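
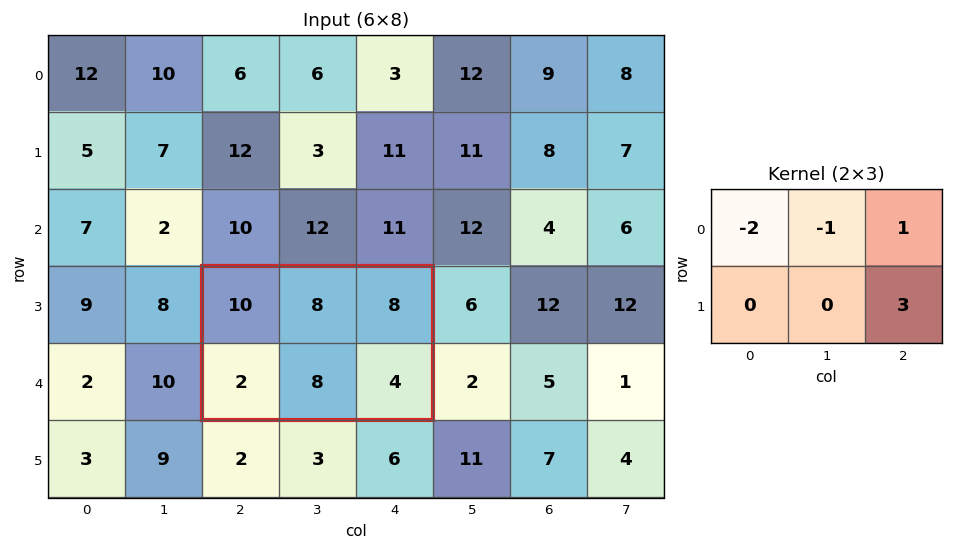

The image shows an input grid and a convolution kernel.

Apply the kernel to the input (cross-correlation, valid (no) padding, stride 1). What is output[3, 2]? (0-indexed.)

-8

The receptive field on the input at this output position is [10 8 8 / 2 8 4]. Elementwise product with the kernel and sum: 10·-2 + 8·-1 + 8·1 + 4·3.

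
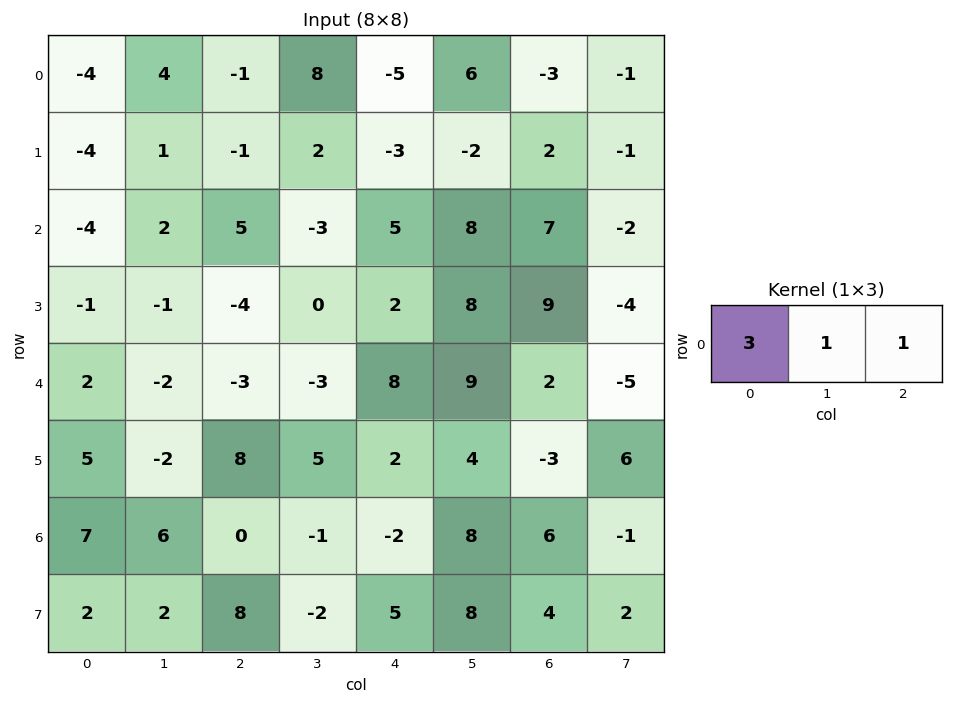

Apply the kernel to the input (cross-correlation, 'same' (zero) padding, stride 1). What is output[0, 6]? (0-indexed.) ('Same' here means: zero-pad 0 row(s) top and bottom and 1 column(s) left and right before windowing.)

14

The receptive field on the zero-padded input at this output position is [6 -3 -1]. Elementwise product with the kernel and sum: 6·3 + -3·1 + -1·1.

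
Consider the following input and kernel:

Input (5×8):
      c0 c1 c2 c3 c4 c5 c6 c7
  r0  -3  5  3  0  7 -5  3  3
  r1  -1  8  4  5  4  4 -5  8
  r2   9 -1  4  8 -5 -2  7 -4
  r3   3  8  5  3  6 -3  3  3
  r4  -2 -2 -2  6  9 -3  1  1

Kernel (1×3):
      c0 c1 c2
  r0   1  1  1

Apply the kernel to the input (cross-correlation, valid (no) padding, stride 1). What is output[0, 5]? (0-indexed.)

The receptive field on the input at this output position is [-5 3 3]. Elementwise product with the kernel and sum: -5·1 + 3·1 + 3·1.

1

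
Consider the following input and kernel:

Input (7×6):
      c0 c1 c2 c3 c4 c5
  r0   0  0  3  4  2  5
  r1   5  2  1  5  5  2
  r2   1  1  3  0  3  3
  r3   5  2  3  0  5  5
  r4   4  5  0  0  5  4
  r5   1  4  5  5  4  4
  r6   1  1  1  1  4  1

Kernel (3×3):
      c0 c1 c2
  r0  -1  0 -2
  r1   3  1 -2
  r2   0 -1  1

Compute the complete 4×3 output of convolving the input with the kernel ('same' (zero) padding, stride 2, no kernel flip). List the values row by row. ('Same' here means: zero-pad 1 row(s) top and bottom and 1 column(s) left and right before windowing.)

-3 -1 1
-8 -9 -12
-7 13 -13
-9 -12 -8

Output[0,0]: The receptive field on the zero-padded input at this output position is [0 0 0 / 0 0 0 / 0 5 2]. Elementwise product with the kernel and sum: 0·-1 + 0·-2 + 0·3 + 0·1 + 0·-2 + 5·-1 + 2·1.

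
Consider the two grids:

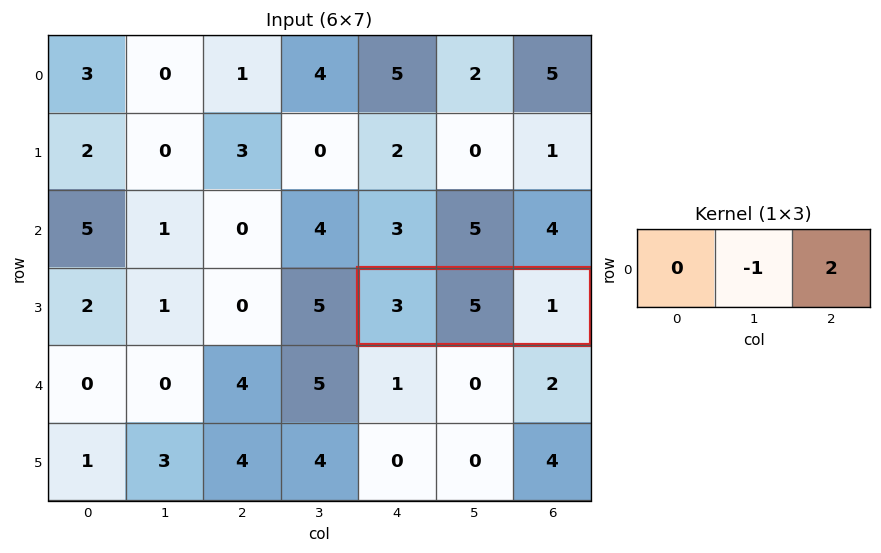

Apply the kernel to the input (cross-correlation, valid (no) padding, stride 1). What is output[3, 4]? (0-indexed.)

-3

The receptive field on the input at this output position is [3 5 1]. Elementwise product with the kernel and sum: 5·-1 + 1·2.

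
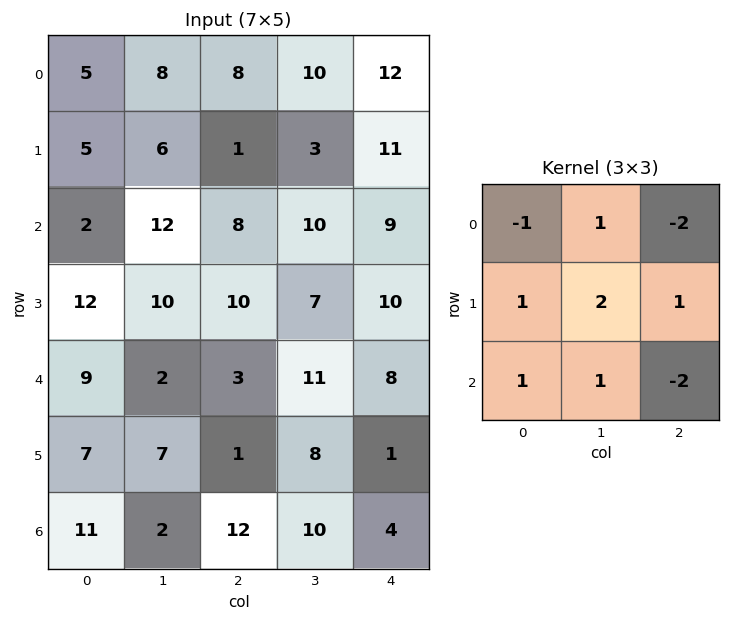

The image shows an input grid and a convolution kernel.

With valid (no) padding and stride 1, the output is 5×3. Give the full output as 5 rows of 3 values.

Output[0,0]: The receptive field on the input at this output position is [5 8 8 / 5 6 1 / 2 12 8]. Elementwise product with the kernel and sum: 5·-1 + 8·1 + 8·-2 + 5·1 + 6·2 + 1·1 + 2·1 + 12·1 + 8·-2.
Output[0,1]: The receptive field on the input at this output position is [8 8 10 / 6 1 3 / 12 8 10]. Elementwise product with the kernel and sum: 8·-1 + 8·1 + 10·-2 + 6·1 + 1·2 + 3·1 + 12·1 + 8·1 + 10·-2.

3 -9 -4
35 33 14
41 -4 16
6 -3 17
-2 -10 24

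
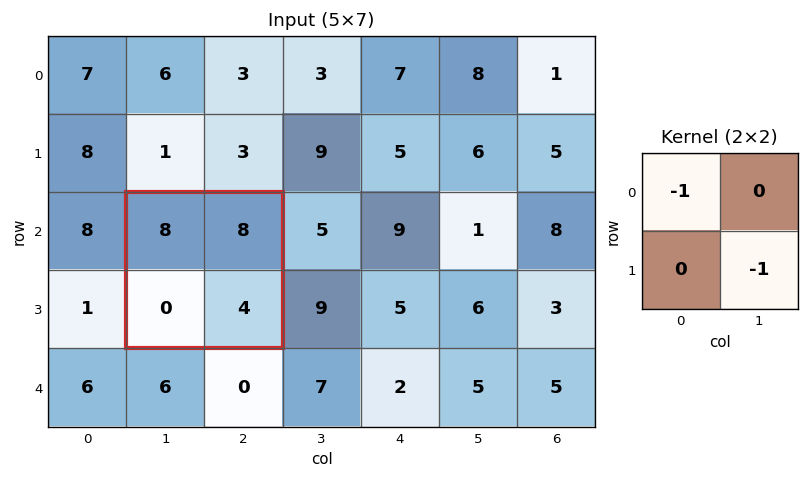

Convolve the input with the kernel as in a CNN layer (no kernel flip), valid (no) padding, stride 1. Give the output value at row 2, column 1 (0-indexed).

The receptive field on the input at this output position is [8 8 / 0 4]. Elementwise product with the kernel and sum: 8·-1 + 4·-1.

-12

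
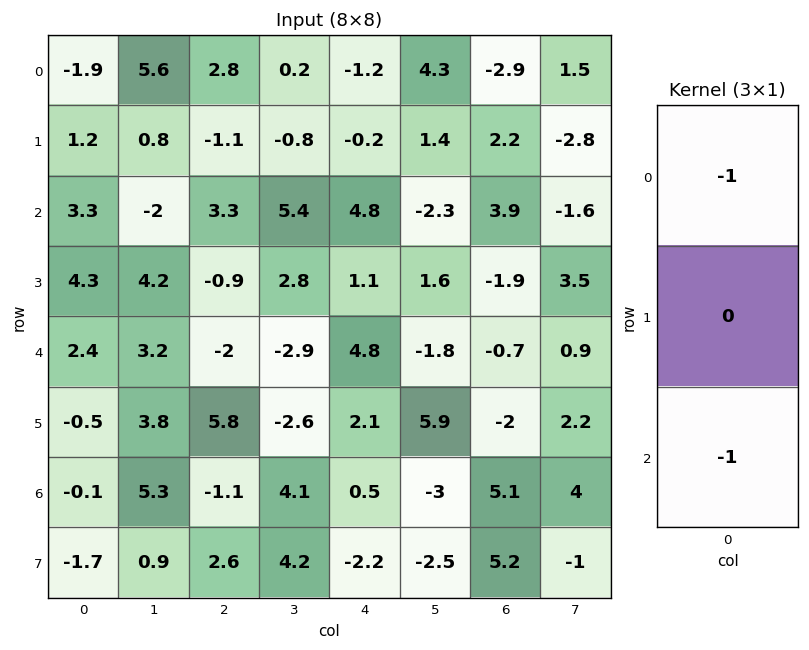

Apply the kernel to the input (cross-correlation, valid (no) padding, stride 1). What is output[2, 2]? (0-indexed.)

-1.3

The receptive field on the input at this output position is [3.3 / -0.9 / -2]. Elementwise product with the kernel and sum: 3.3·-1 + -2·-1.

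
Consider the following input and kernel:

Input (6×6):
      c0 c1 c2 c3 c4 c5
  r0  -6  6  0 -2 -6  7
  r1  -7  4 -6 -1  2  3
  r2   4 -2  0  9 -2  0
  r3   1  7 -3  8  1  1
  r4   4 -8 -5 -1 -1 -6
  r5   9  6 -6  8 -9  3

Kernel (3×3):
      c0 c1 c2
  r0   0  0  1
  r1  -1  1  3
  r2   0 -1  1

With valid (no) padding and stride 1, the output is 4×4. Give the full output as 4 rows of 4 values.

-5 -6 -6 21
-22 39 -2 -8
0 27 12 -9
-42 22 -15 -5

Output[0,0]: The receptive field on the input at this output position is [-6 6 0 / -7 4 -6 / 4 -2 0]. Elementwise product with the kernel and sum: 0·1 + -7·-1 + 4·1 + -6·3 + -2·-1 + 0·1.
Output[0,1]: The receptive field on the input at this output position is [6 0 -2 / 4 -6 -1 / -2 0 9]. Elementwise product with the kernel and sum: -2·1 + 4·-1 + -6·1 + -1·3 + 0·-1 + 9·1.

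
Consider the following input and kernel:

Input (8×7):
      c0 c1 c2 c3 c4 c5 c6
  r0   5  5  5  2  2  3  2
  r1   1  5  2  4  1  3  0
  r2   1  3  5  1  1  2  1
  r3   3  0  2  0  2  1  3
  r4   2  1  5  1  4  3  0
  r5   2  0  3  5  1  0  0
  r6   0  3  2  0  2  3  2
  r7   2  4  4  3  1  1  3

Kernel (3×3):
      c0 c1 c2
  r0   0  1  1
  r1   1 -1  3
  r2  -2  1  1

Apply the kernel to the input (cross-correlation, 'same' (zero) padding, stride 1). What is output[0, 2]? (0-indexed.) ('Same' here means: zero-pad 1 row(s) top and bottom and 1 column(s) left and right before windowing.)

The receptive field on the zero-padded input at this output position is [0 0 0 / 5 5 2 / 5 2 4]. Elementwise product with the kernel and sum: 0·1 + 0·1 + 5·1 + 5·-1 + 2·3 + 5·-2 + 2·1 + 4·1.

2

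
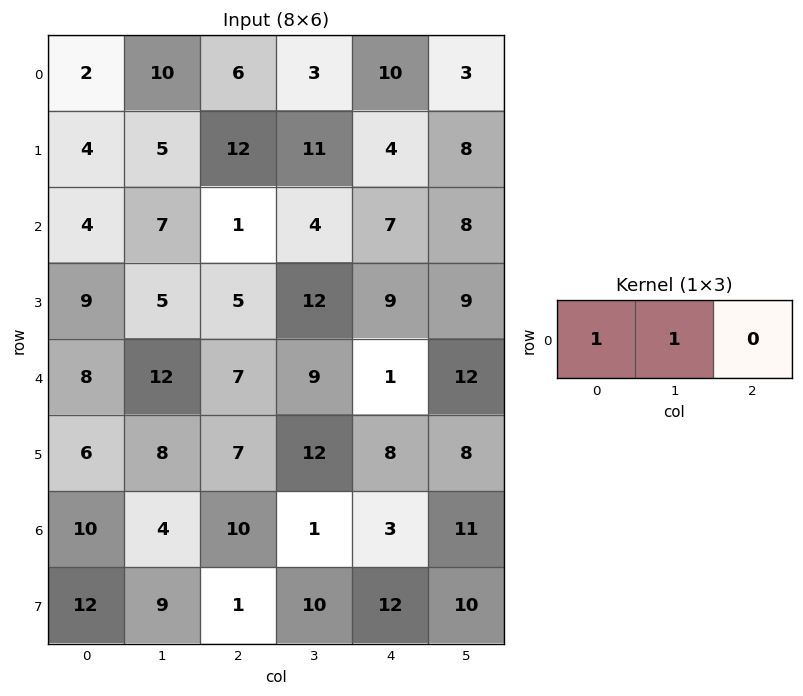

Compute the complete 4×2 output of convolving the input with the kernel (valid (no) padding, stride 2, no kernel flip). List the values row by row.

12 9
11 5
20 16
14 11

Output[0,0]: The receptive field on the input at this output position is [2 10 6]. Elementwise product with the kernel and sum: 2·1 + 10·1.
Output[0,1]: The receptive field on the input at this output position is [6 3 10]. Elementwise product with the kernel and sum: 6·1 + 3·1.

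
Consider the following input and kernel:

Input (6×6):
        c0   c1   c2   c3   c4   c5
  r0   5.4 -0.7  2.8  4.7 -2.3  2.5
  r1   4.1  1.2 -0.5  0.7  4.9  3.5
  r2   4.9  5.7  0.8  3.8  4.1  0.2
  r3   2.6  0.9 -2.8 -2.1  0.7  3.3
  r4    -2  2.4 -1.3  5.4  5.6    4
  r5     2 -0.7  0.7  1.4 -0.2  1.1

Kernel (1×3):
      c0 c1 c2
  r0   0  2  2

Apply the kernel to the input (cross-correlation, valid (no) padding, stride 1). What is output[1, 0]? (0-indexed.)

The receptive field on the input at this output position is [4.1 1.2 -0.5]. Elementwise product with the kernel and sum: 1.2·2 + -0.5·2.

1.4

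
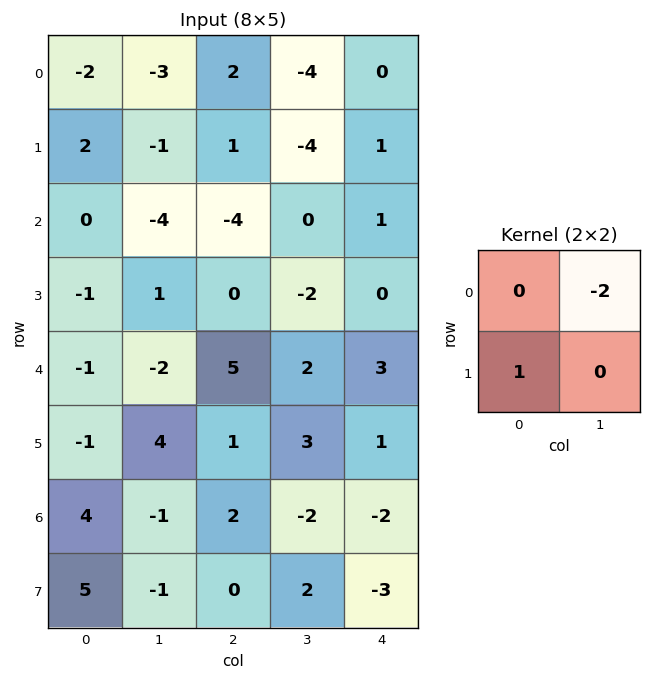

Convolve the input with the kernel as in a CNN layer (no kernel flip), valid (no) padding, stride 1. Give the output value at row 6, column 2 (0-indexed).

4

The receptive field on the input at this output position is [2 -2 / 0 2]. Elementwise product with the kernel and sum: -2·-2 + 0·1.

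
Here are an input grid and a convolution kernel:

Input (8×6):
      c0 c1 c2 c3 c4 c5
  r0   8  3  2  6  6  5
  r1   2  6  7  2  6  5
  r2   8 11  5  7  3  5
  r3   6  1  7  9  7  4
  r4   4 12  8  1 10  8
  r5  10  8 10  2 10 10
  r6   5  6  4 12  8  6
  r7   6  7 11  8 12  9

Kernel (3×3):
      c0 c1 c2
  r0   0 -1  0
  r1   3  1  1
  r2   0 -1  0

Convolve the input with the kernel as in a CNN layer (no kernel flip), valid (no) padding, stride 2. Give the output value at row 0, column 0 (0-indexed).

5

The receptive field on the input at this output position is [8 3 2 / 2 6 7 / 8 11 5]. Elementwise product with the kernel and sum: 3·-1 + 2·3 + 6·1 + 7·1 + 11·-1.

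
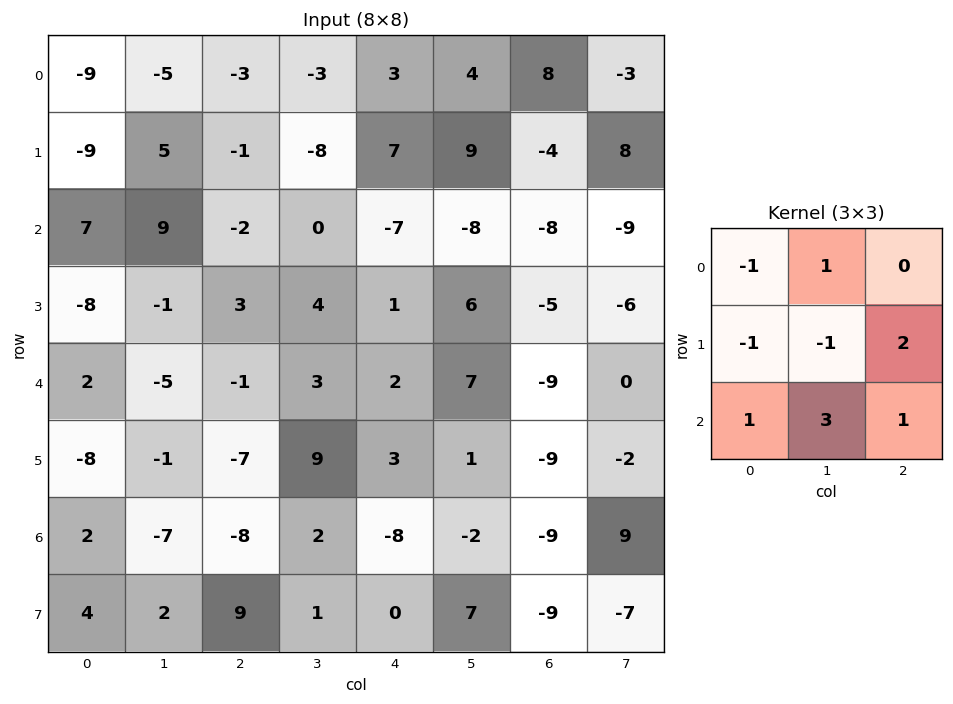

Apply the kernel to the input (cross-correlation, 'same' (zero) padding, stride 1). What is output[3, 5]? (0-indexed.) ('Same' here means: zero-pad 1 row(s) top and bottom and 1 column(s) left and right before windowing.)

-4

The receptive field on the zero-padded input at this output position is [-7 -8 -8 / 1 6 -5 / 2 7 -9]. Elementwise product with the kernel and sum: -7·-1 + -8·1 + 1·-1 + 6·-1 + -5·2 + 2·1 + 7·3 + -9·1.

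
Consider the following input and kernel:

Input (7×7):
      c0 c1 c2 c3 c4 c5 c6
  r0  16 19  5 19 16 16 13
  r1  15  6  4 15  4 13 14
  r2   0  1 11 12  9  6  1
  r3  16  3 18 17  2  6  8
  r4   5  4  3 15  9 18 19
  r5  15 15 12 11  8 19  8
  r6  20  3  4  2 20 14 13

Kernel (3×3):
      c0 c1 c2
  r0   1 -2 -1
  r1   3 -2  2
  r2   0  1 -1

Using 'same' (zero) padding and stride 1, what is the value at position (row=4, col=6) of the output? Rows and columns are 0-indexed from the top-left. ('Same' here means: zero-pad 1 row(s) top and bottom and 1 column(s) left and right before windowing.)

14

The receptive field on the zero-padded input at this output position is [6 8 0 / 18 19 0 / 19 8 0]. Elementwise product with the kernel and sum: 6·1 + 8·-2 + 0·-1 + 18·3 + 19·-2 + 0·2 + 8·1 + 0·-1.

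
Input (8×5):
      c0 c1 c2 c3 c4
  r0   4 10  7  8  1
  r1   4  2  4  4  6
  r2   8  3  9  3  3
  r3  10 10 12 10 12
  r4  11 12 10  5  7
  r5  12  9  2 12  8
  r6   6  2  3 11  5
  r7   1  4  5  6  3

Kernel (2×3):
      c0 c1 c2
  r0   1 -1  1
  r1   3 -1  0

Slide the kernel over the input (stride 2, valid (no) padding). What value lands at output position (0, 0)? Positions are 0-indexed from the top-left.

11

The receptive field on the input at this output position is [4 10 7 / 4 2 4]. Elementwise product with the kernel and sum: 4·1 + 10·-1 + 7·1 + 4·3 + 2·-1.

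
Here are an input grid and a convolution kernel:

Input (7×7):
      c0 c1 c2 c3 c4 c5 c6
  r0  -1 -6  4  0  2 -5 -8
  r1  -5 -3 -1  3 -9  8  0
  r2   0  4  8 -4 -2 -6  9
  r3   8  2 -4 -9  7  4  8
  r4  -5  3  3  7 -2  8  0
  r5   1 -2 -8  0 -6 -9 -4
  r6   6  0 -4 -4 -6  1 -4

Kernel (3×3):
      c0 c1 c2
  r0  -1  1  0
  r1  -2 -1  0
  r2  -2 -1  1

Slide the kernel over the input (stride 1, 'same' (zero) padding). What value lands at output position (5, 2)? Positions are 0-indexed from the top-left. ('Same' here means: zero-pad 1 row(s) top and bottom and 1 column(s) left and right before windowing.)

12

The receptive field on the zero-padded input at this output position is [3 3 7 / -2 -8 0 / 0 -4 -4]. Elementwise product with the kernel and sum: 3·-1 + 3·1 + -2·-2 + -8·-1 + 0·-2 + -4·-1 + -4·1.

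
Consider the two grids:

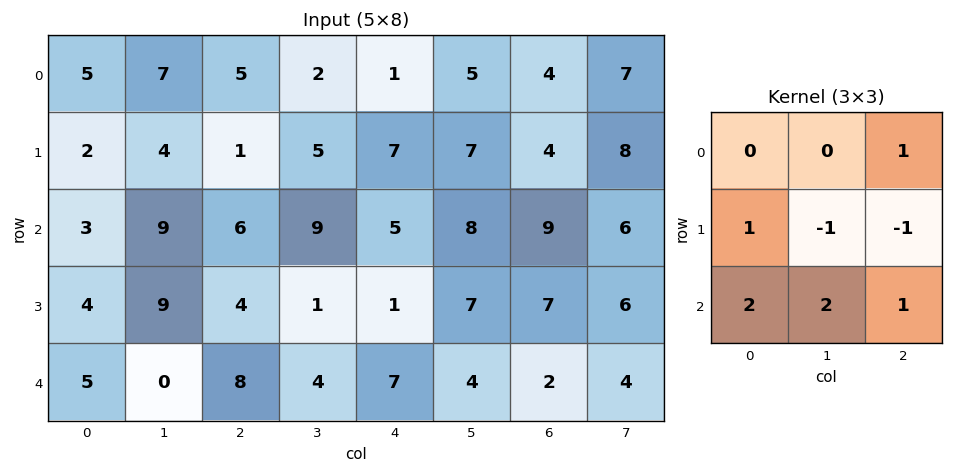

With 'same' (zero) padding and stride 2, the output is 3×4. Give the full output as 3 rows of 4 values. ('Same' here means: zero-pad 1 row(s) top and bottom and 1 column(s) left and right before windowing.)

-4 15 27 24
9 26 14 35
4 -11 0 4

Output[0,0]: The receptive field on the zero-padded input at this output position is [0 0 0 / 0 5 7 / 0 2 4]. Elementwise product with the kernel and sum: 0·1 + 0·1 + 5·-1 + 7·-1 + 0·2 + 2·2 + 4·1.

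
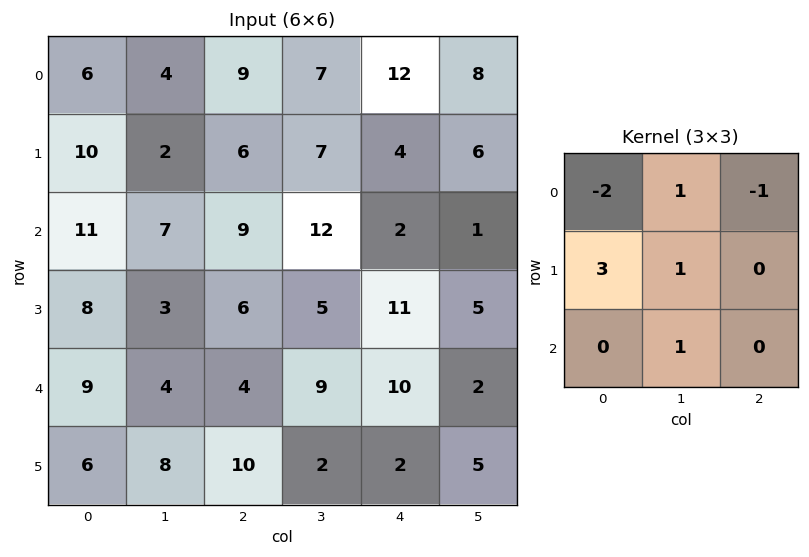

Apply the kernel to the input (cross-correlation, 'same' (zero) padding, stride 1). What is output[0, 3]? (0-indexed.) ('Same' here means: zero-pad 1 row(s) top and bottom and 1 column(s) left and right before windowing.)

The receptive field on the zero-padded input at this output position is [0 0 0 / 9 7 12 / 6 7 4]. Elementwise product with the kernel and sum: 0·-2 + 0·1 + 0·-1 + 9·3 + 7·1 + 7·1.

41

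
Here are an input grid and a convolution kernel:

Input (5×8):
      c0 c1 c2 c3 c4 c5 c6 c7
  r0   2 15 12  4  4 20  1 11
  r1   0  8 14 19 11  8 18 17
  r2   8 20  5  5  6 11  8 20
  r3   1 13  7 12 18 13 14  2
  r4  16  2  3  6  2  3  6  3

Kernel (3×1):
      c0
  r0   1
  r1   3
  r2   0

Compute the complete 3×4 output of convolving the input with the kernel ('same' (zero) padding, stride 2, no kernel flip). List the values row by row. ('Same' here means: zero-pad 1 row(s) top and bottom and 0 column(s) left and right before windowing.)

Output[0,0]: The receptive field on the zero-padded input at this output position is [0 / 2 / 0]. Elementwise product with the kernel and sum: 0·1 + 2·3.

6 36 12 3
24 29 29 42
49 16 24 32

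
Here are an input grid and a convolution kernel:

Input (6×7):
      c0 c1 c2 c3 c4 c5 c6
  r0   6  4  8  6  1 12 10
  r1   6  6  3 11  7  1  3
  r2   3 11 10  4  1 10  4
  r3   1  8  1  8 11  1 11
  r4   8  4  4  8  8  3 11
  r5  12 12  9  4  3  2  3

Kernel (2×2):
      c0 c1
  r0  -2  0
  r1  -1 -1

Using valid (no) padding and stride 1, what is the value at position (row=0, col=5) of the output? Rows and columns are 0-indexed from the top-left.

-28

The receptive field on the input at this output position is [12 10 / 1 3]. Elementwise product with the kernel and sum: 12·-2 + 1·-1 + 3·-1.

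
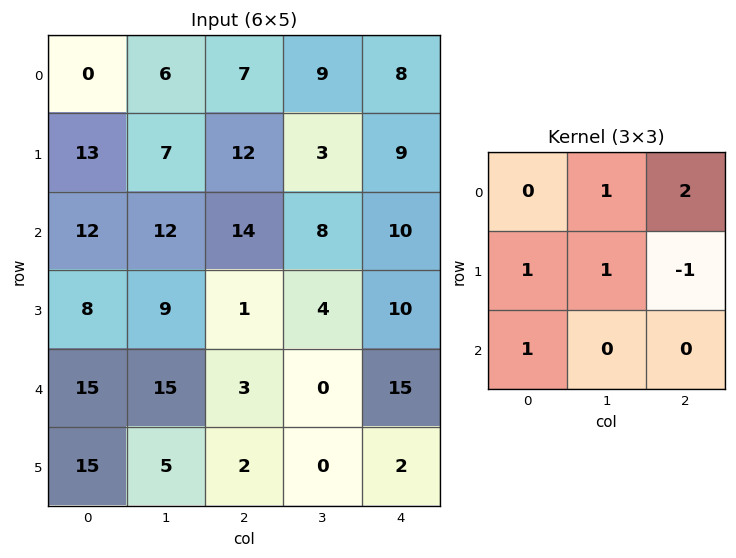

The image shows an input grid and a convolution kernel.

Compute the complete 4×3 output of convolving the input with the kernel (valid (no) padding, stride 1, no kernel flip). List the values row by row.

Output[0,0]: The receptive field on the input at this output position is [0 6 7 / 13 7 12 / 12 12 14]. Elementwise product with the kernel and sum: 6·1 + 7·2 + 13·1 + 7·1 + 12·-1 + 12·1.
Output[0,1]: The receptive field on the input at this output position is [6 7 9 / 7 12 3 / 12 14 8]. Elementwise product with the kernel and sum: 7·1 + 9·2 + 7·1 + 12·1 + 3·-1 + 12·1.

40 53 45
49 45 34
71 51 26
53 32 14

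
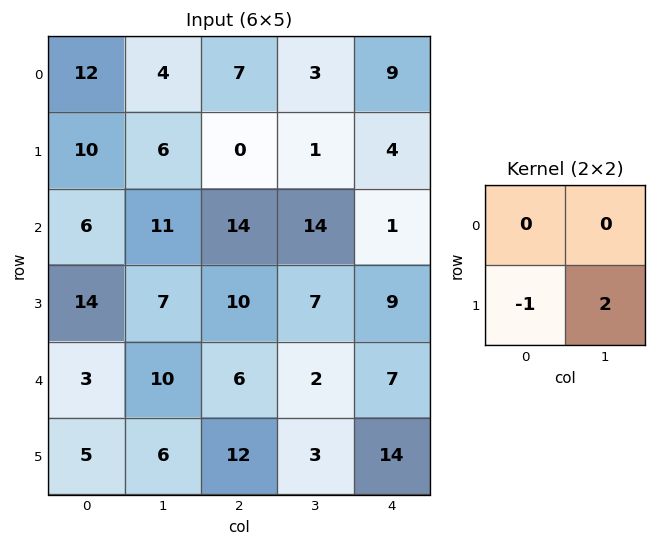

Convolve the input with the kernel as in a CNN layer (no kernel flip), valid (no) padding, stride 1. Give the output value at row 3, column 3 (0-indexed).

12

The receptive field on the input at this output position is [7 9 / 2 7]. Elementwise product with the kernel and sum: 2·-1 + 7·2.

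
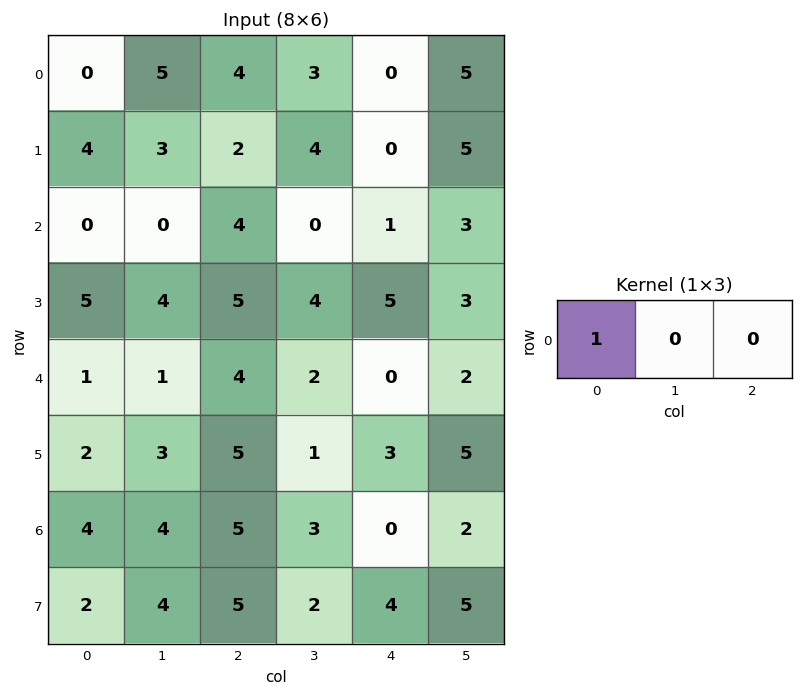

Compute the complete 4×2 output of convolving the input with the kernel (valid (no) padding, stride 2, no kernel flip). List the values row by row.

0 4
0 4
1 4
4 5

Output[0,0]: The receptive field on the input at this output position is [0 5 4]. Elementwise product with the kernel and sum: 0·1.
Output[0,1]: The receptive field on the input at this output position is [4 3 0]. Elementwise product with the kernel and sum: 4·1.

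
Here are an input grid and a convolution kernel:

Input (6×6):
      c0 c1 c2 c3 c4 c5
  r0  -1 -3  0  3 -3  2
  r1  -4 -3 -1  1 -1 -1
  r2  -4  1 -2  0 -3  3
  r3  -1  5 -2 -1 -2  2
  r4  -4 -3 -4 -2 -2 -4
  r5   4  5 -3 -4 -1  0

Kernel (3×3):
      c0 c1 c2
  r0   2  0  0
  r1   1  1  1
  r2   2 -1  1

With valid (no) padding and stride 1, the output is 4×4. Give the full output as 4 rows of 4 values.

-21 -5 -8 11
-22 4 -12 4
-15 0 -17 -7
-13 10 -15 -17

Output[0,0]: The receptive field on the input at this output position is [-1 -3 0 / -4 -3 -1 / -4 1 -2]. Elementwise product with the kernel and sum: -1·2 + -4·1 + -3·1 + -1·1 + -4·2 + 1·-1 + -2·1.
Output[0,1]: The receptive field on the input at this output position is [-3 0 3 / -3 -1 1 / 1 -2 0]. Elementwise product with the kernel and sum: -3·2 + -3·1 + -1·1 + 1·1 + 1·2 + -2·-1 + 0·1.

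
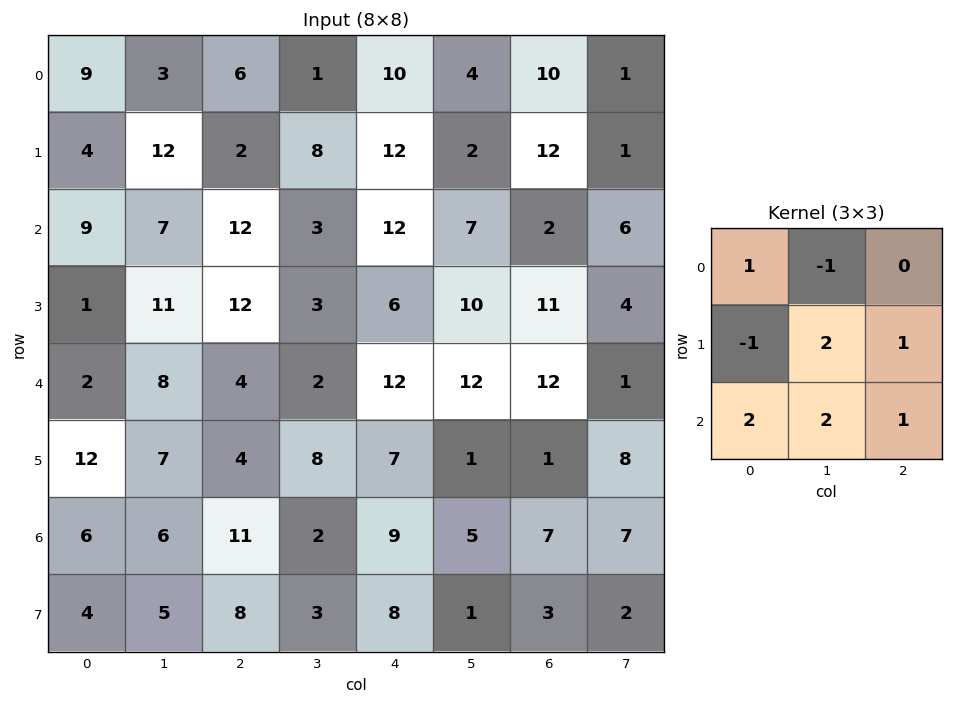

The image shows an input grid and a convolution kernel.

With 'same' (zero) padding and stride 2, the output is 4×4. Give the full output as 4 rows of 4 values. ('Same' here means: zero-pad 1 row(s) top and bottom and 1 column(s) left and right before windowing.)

Output[0,0]: The receptive field on the zero-padded input at this output position is [0 0 0 / 0 9 3 / 0 4 12]. Elementwise product with the kernel and sum: 0·1 + 0·-1 + 0·-1 + 9·2 + 3·1 + 0·2 + 4·2 + 12·1.
Output[0,1]: The receptive field on the zero-padded input at this output position is [0 0 0 / 3 6 1 / 12 2 8]. Elementwise product with the kernel and sum: 0·1 + 0·-1 + 3·-1 + 6·2 + 1·1 + 12·2 + 2·2 + 8·1.

41 46 65 46
34 79 52 39
42 31 62 24
19 50 45 26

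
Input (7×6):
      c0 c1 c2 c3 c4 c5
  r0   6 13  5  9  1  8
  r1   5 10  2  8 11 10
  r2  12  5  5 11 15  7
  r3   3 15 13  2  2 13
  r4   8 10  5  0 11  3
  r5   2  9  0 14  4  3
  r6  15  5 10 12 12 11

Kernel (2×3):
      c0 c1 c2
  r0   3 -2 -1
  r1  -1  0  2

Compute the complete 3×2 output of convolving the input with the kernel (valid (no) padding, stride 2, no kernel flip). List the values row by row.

-14 16
44 -31
-3 12

Output[0,0]: The receptive field on the input at this output position is [6 13 5 / 5 10 2]. Elementwise product with the kernel and sum: 6·3 + 13·-2 + 5·-1 + 5·-1 + 2·2.
Output[0,1]: The receptive field on the input at this output position is [5 9 1 / 2 8 11]. Elementwise product with the kernel and sum: 5·3 + 9·-2 + 1·-1 + 2·-1 + 11·2.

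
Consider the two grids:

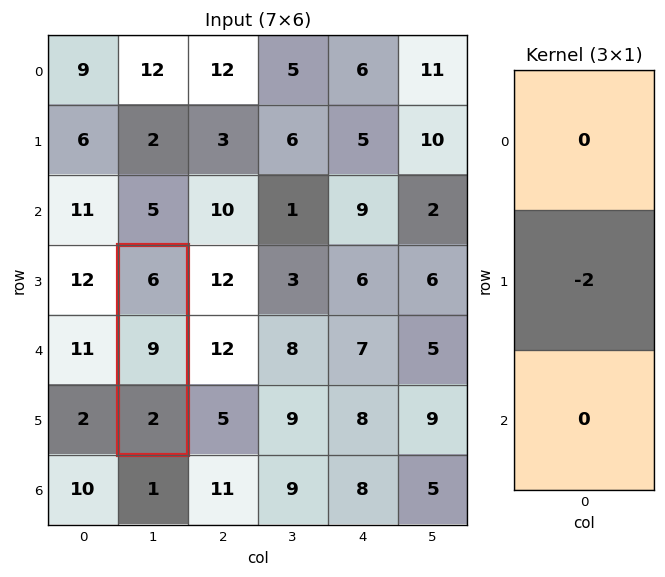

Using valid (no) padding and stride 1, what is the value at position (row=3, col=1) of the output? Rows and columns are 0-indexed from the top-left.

The receptive field on the input at this output position is [6 / 9 / 2]. Elementwise product with the kernel and sum: 9·-2.

-18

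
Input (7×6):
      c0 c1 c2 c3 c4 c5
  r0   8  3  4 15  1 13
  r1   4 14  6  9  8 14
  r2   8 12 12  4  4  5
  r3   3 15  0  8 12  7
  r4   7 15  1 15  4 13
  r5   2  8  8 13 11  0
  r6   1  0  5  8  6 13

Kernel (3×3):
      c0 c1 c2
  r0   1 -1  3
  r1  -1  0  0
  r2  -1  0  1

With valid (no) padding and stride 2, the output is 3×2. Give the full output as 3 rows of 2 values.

Output[0,0]: The receptive field on the input at this output position is [8 3 4 / 4 14 6 / 8 12 12]. Elementwise product with the kernel and sum: 8·1 + 3·-1 + 4·3 + 4·-1 + 8·-1 + 12·1.
Output[0,1]: The receptive field on the input at this output position is [4 15 1 / 6 9 8 / 12 4 4]. Elementwise product with the kernel and sum: 4·1 + 15·-1 + 1·3 + 6·-1 + 12·-1 + 4·1.

17 -22
23 23
-3 -9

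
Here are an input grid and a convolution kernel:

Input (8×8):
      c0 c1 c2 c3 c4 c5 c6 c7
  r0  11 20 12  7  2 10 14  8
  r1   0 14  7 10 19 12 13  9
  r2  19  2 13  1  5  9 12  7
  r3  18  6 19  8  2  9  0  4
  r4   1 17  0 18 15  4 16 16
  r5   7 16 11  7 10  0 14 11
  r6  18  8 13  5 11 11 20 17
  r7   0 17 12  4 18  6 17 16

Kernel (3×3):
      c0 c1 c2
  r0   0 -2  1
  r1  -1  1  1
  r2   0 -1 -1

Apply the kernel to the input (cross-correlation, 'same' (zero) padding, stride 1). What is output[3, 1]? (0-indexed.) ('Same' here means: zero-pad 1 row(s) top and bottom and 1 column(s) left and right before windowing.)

-1

The receptive field on the zero-padded input at this output position is [19 2 13 / 18 6 19 / 1 17 0]. Elementwise product with the kernel and sum: 2·-2 + 13·1 + 18·-1 + 6·1 + 19·1 + 17·-1 + 0·-1.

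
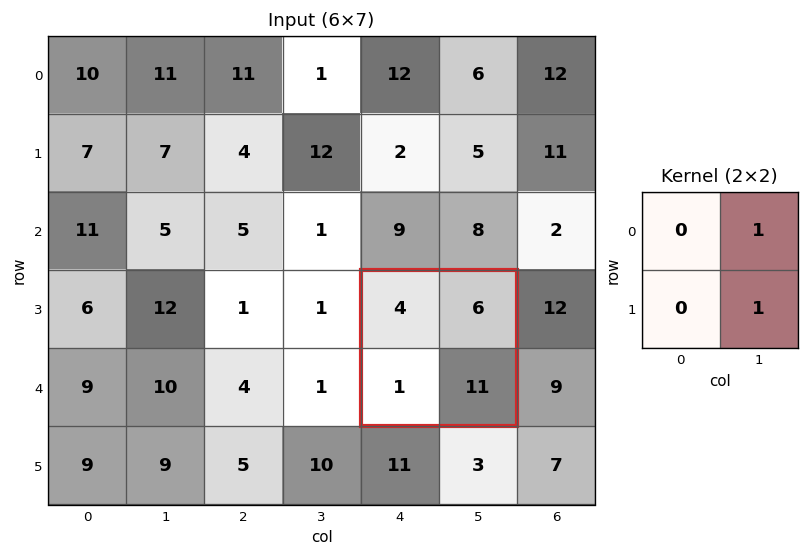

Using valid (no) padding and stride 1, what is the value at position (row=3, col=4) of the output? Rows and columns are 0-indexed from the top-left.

17

The receptive field on the input at this output position is [4 6 / 1 11]. Elementwise product with the kernel and sum: 6·1 + 11·1.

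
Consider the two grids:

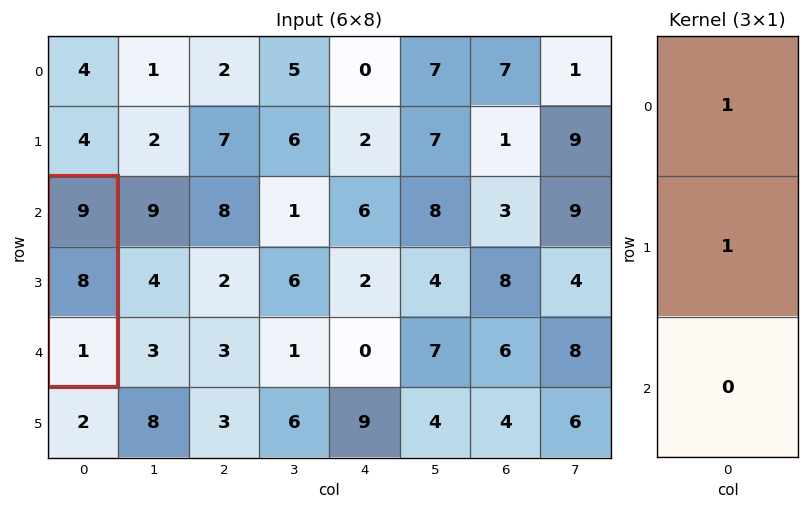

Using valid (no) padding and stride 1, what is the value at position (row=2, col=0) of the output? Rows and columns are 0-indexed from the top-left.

The receptive field on the input at this output position is [9 / 8 / 1]. Elementwise product with the kernel and sum: 9·1 + 8·1.

17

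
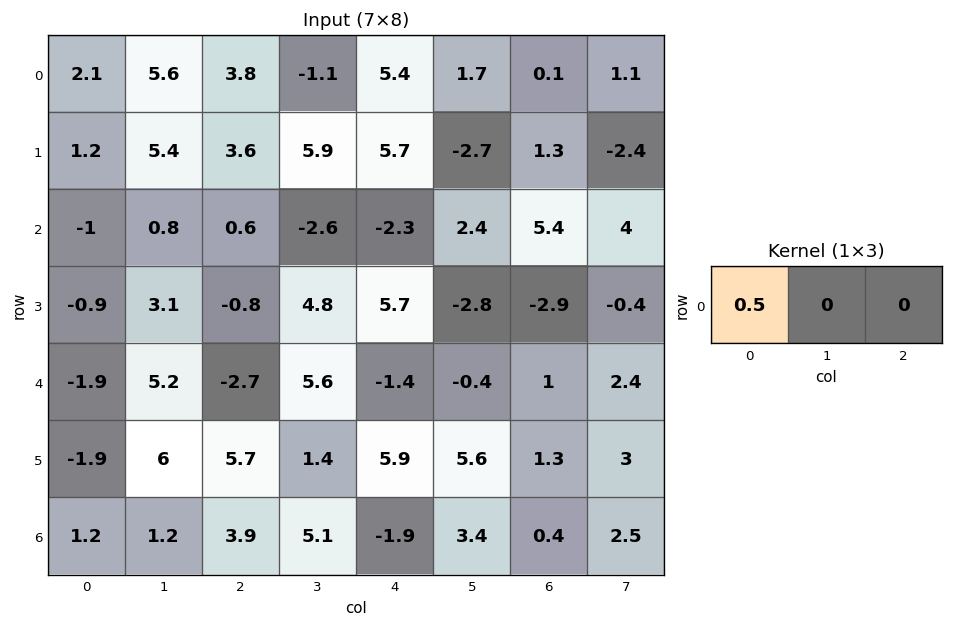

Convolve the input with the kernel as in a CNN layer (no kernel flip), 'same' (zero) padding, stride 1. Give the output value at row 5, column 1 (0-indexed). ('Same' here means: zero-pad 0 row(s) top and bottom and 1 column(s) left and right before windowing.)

The receptive field on the zero-padded input at this output position is [-1.9 6 5.7]. Elementwise product with the kernel and sum: -1.9·0.5.

-0.95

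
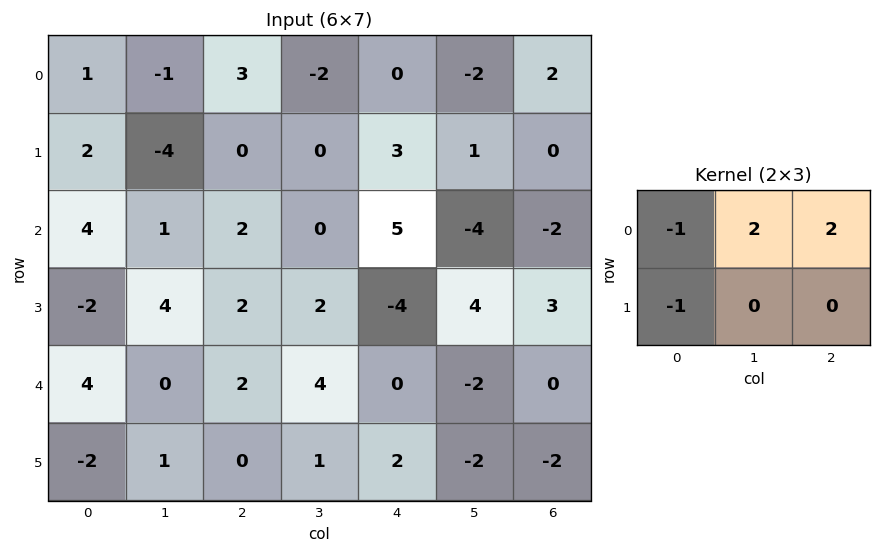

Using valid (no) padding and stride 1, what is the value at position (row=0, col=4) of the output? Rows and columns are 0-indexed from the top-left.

-3

The receptive field on the input at this output position is [0 -2 2 / 3 1 0]. Elementwise product with the kernel and sum: 0·-1 + -2·2 + 2·2 + 3·-1.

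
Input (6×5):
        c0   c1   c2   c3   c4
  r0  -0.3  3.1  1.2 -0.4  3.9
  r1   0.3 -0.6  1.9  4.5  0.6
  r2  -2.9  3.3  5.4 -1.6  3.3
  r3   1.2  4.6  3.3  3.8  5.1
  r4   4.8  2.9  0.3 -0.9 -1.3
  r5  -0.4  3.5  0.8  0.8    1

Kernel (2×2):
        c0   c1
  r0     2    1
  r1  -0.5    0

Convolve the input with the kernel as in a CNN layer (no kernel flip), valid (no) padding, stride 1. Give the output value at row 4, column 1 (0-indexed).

The receptive field on the input at this output position is [2.9 0.3 / 3.5 0.8]. Elementwise product with the kernel and sum: 2.9·2 + 0.3·1 + 3.5·-0.5.

4.35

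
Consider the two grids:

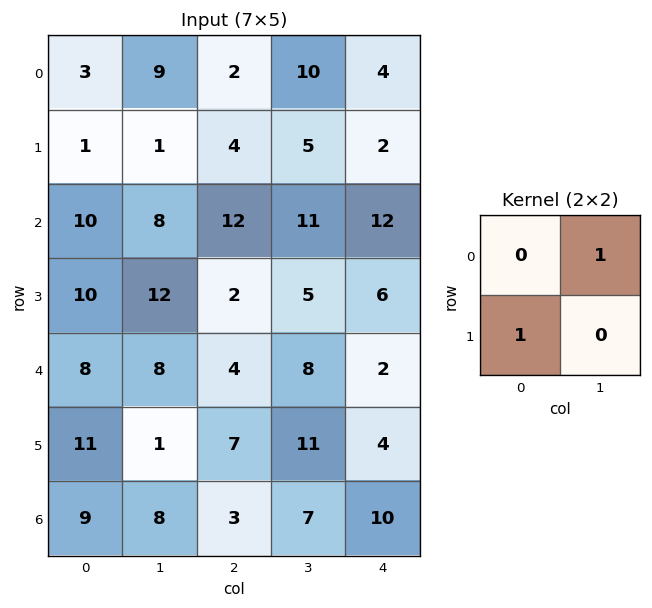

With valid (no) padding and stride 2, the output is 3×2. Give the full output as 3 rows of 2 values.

Output[0,0]: The receptive field on the input at this output position is [3 9 / 1 1]. Elementwise product with the kernel and sum: 9·1 + 1·1.
Output[0,1]: The receptive field on the input at this output position is [2 10 / 4 5]. Elementwise product with the kernel and sum: 10·1 + 4·1.

10 14
18 13
19 15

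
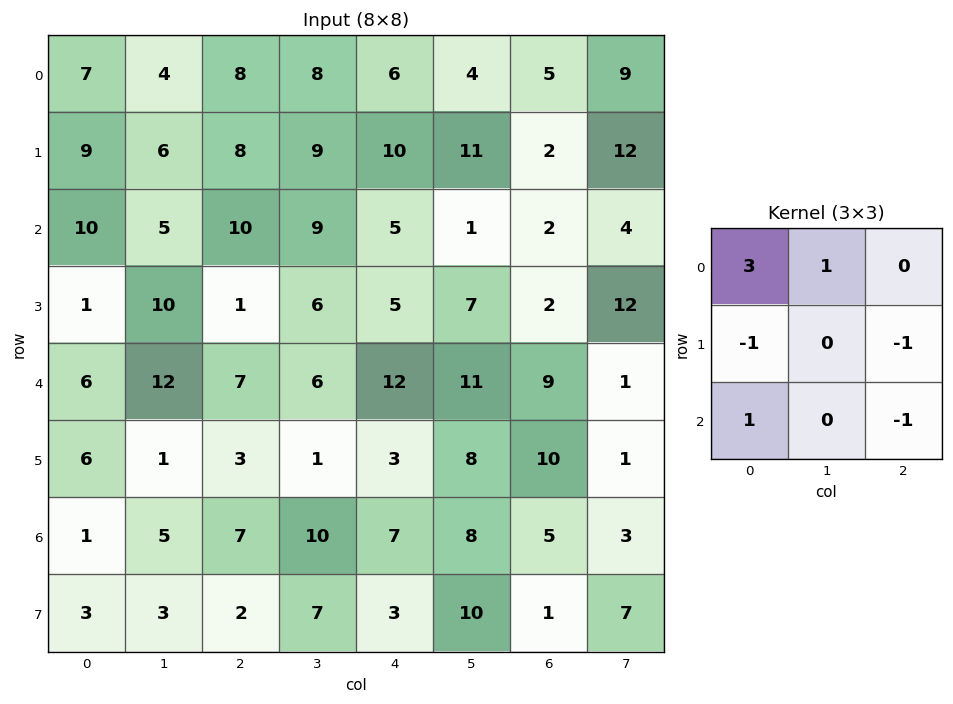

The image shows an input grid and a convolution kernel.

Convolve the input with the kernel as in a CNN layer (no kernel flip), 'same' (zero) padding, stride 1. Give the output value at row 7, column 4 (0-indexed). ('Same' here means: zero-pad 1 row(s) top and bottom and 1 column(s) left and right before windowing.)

The receptive field on the zero-padded input at this output position is [10 7 8 / 7 3 10 / 0 0 0]. Elementwise product with the kernel and sum: 10·3 + 7·1 + 7·-1 + 10·-1 + 0·1 + 0·-1.

20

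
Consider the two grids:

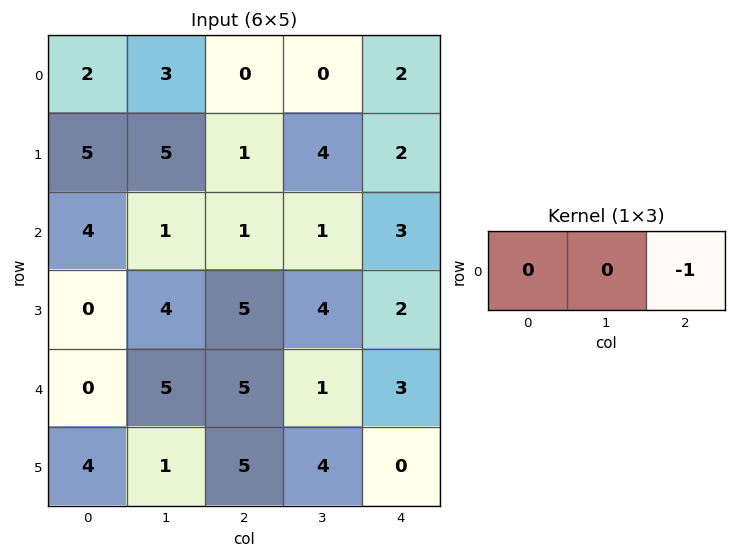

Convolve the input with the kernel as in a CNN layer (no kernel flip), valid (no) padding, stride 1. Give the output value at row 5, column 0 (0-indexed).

The receptive field on the input at this output position is [4 1 5]. Elementwise product with the kernel and sum: 5·-1.

-5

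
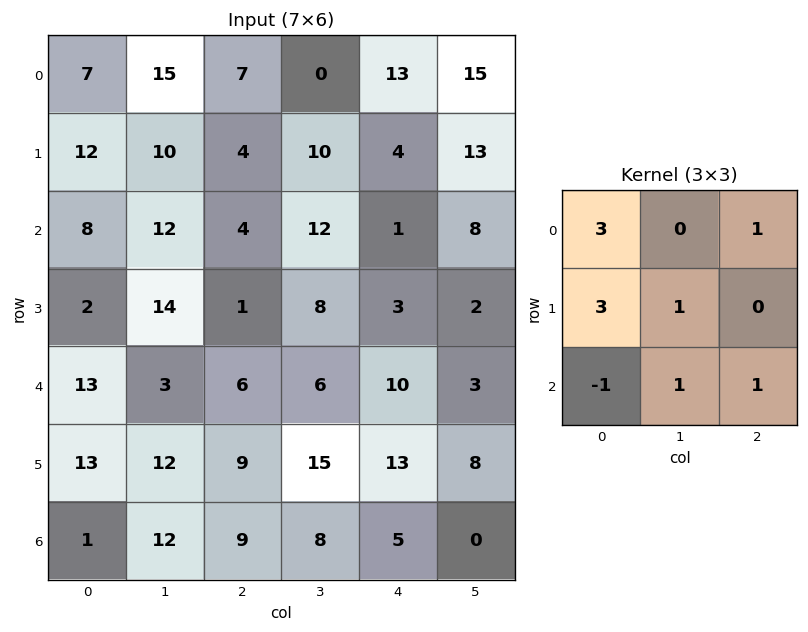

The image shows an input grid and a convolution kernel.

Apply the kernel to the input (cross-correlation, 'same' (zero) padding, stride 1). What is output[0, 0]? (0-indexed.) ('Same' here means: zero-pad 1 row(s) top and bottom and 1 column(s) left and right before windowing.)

The receptive field on the zero-padded input at this output position is [0 0 0 / 0 7 15 / 0 12 10]. Elementwise product with the kernel and sum: 0·3 + 0·1 + 0·3 + 7·1 + 0·-1 + 12·1 + 10·1.

29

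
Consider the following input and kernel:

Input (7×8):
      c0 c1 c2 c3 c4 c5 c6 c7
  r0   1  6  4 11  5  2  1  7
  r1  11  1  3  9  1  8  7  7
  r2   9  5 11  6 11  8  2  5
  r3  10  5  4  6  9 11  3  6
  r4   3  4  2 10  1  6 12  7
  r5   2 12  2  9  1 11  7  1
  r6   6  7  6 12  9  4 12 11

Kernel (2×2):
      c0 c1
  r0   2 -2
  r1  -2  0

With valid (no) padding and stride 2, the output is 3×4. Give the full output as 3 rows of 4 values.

-32 -20 4 -26
-12 2 -12 -12
-6 -20 -12 -4

Output[0,0]: The receptive field on the input at this output position is [1 6 / 11 1]. Elementwise product with the kernel and sum: 1·2 + 6·-2 + 11·-2.
Output[0,1]: The receptive field on the input at this output position is [4 11 / 3 9]. Elementwise product with the kernel and sum: 4·2 + 11·-2 + 3·-2.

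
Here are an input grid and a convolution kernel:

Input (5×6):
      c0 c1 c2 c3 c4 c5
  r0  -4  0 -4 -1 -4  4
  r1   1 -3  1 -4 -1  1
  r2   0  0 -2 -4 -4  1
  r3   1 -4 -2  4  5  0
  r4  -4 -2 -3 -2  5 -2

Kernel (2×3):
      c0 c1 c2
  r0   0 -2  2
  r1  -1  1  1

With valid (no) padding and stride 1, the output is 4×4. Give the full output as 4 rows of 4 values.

-11 6 -12 20
6 -16 0 5
-11 2 11 11
3 9 8 -5

Output[0,0]: The receptive field on the input at this output position is [-4 0 -4 / 1 -3 1]. Elementwise product with the kernel and sum: 0·-2 + -4·2 + 1·-1 + -3·1 + 1·1.
Output[0,1]: The receptive field on the input at this output position is [0 -4 -1 / -3 1 -4]. Elementwise product with the kernel and sum: -4·-2 + -1·2 + -3·-1 + 1·1 + -4·1.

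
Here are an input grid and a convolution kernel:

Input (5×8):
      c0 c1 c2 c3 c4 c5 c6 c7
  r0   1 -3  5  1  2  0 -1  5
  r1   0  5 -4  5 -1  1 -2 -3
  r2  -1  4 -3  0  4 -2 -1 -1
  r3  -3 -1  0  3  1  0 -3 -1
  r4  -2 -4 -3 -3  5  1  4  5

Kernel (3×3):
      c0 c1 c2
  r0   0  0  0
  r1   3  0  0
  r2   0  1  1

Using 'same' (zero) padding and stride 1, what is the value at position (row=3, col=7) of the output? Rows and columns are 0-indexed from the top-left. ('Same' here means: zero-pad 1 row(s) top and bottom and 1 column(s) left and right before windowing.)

The receptive field on the zero-padded input at this output position is [-1 -1 0 / -3 -1 0 / 4 5 0]. Elementwise product with the kernel and sum: -3·3 + 5·1 + 0·1.

-4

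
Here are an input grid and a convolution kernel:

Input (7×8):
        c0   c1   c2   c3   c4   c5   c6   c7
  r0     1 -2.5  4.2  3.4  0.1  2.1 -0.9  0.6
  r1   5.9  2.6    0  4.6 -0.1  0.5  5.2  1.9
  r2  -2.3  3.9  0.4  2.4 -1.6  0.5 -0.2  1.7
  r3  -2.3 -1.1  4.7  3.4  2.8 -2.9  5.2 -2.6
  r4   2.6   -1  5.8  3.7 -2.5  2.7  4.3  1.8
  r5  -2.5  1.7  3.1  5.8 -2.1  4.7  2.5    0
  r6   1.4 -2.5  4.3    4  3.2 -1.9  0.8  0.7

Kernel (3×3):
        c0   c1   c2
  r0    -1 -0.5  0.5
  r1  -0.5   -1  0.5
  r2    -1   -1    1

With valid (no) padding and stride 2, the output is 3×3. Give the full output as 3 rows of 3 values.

-4.4 -14.9 1.45
9.35 -18.75 9.45
7.3 -22.4 0.4

Output[0,0]: The receptive field on the input at this output position is [1 -2.5 4.2 / 5.9 2.6 0 / -2.3 3.9 0.4]. Elementwise product with the kernel and sum: 1·-1 + -2.5·-0.5 + 4.2·0.5 + 5.9·-0.5 + 2.6·-1 + 0·0.5 + -2.3·-1 + 3.9·-1 + 0.4·1.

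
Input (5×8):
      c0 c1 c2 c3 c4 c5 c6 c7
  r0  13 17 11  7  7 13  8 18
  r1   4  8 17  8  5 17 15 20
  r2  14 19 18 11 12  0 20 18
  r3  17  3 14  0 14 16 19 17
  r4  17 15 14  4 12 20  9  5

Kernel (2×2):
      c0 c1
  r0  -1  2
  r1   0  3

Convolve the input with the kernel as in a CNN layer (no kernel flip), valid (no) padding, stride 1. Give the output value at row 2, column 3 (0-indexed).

55

The receptive field on the input at this output position is [11 12 / 0 14]. Elementwise product with the kernel and sum: 11·-1 + 12·2 + 14·3.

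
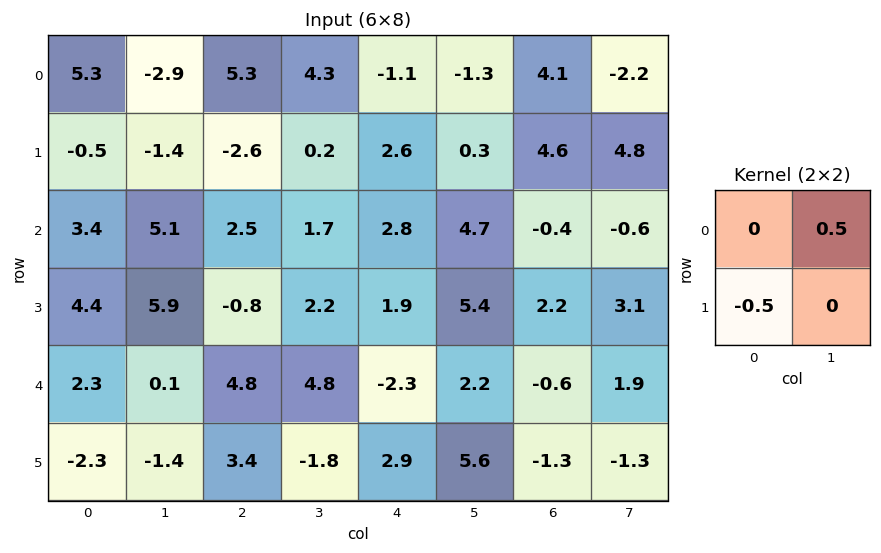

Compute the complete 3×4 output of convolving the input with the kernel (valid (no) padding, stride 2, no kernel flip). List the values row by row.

Output[0,0]: The receptive field on the input at this output position is [5.3 -2.9 / -0.5 -1.4]. Elementwise product with the kernel and sum: -2.9·0.5 + -0.5·-0.5.

-1.2 3.45 -1.95 -3.4
0.35 1.25 1.4 -1.4
1.2 0.7 -0.35 1.6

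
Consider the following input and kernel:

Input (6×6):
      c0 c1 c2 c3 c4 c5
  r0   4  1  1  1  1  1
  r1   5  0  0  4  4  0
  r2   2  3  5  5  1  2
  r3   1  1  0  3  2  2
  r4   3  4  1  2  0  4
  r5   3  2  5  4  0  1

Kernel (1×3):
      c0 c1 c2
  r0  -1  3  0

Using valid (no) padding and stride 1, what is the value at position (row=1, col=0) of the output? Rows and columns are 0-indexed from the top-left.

The receptive field on the input at this output position is [5 0 0]. Elementwise product with the kernel and sum: 5·-1 + 0·3.

-5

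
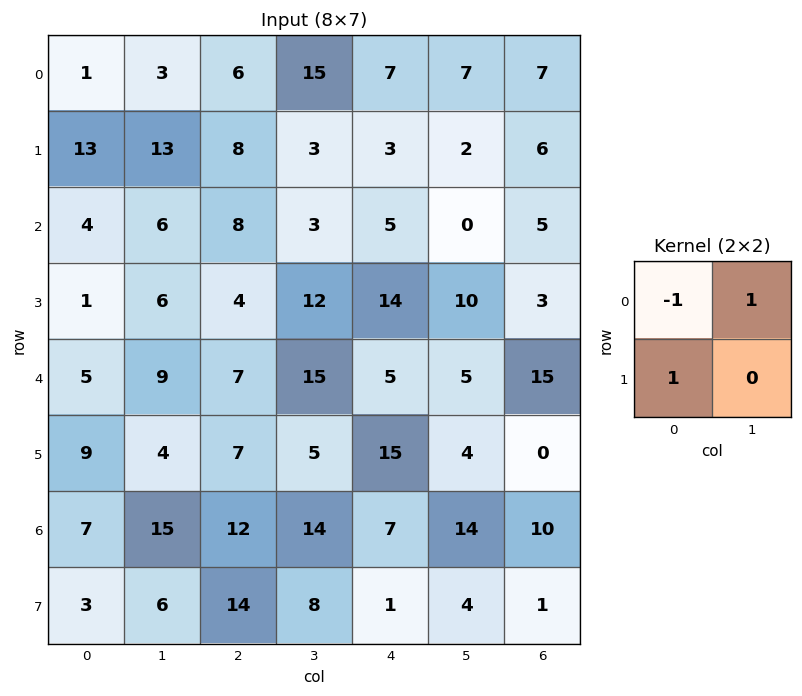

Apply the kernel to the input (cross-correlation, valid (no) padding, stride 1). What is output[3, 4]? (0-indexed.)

The receptive field on the input at this output position is [14 10 / 5 5]. Elementwise product with the kernel and sum: 14·-1 + 10·1 + 5·1.

1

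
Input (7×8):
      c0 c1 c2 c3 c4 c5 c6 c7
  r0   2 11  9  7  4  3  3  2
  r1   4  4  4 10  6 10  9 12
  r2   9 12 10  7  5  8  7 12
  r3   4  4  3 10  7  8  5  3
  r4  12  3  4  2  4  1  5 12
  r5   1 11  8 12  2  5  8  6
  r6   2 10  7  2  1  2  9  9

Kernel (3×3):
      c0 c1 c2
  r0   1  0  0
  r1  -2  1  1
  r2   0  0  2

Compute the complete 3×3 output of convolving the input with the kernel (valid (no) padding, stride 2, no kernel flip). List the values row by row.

22 27 25
16 29 14
43 4 31

Output[0,0]: The receptive field on the input at this output position is [2 11 9 / 4 4 4 / 9 12 10]. Elementwise product with the kernel and sum: 2·1 + 4·-2 + 4·1 + 4·1 + 10·2.
Output[0,1]: The receptive field on the input at this output position is [9 7 4 / 4 10 6 / 10 7 5]. Elementwise product with the kernel and sum: 9·1 + 4·-2 + 10·1 + 6·1 + 5·2.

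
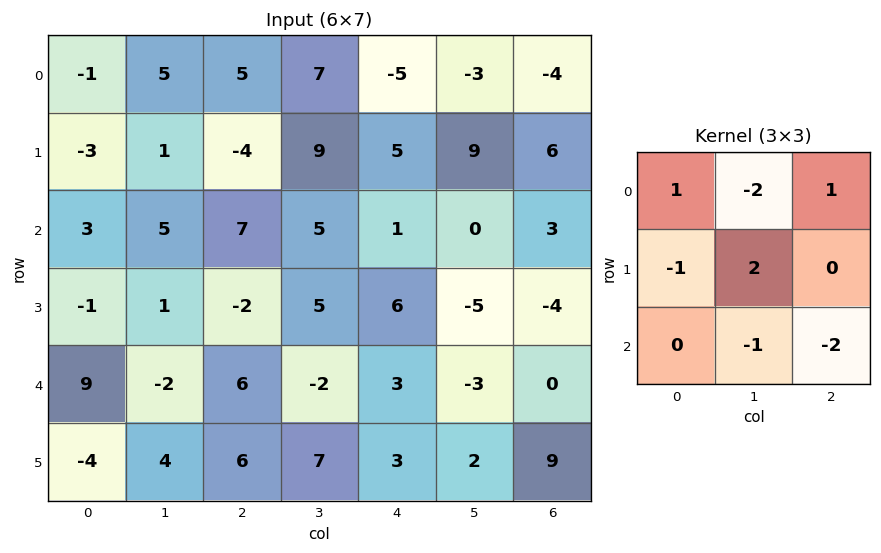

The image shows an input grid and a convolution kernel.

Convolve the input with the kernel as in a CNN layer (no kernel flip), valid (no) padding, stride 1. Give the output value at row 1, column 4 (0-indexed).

The receptive field on the input at this output position is [5 9 6 / 1 0 3 / 6 -5 -4]. Elementwise product with the kernel and sum: 5·1 + 9·-2 + 6·1 + 1·-1 + 0·2 + -5·-1 + -4·-2.

5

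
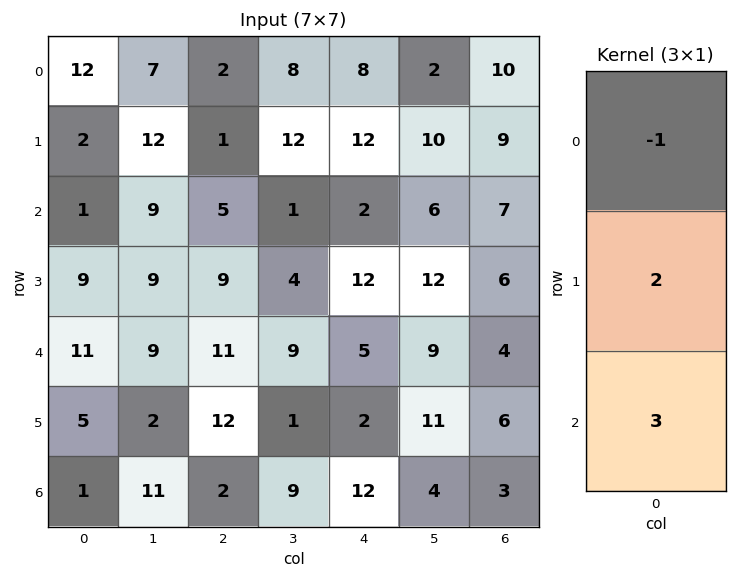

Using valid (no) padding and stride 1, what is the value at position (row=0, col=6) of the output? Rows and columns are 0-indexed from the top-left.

29

The receptive field on the input at this output position is [10 / 9 / 7]. Elementwise product with the kernel and sum: 10·-1 + 9·2 + 7·3.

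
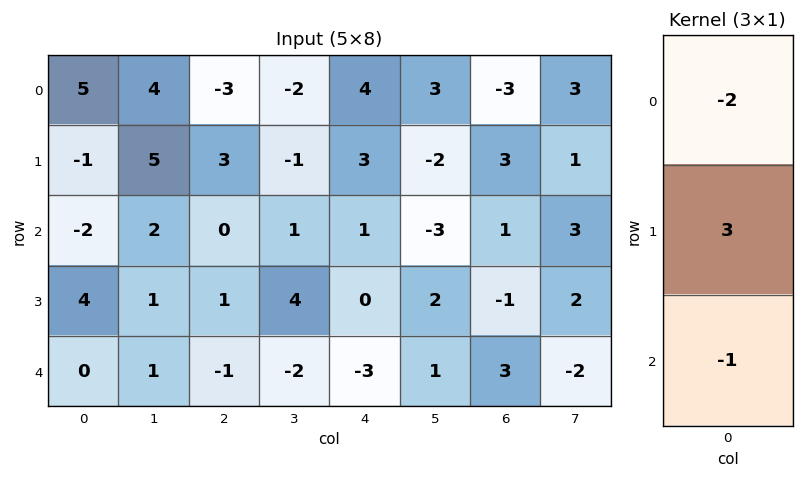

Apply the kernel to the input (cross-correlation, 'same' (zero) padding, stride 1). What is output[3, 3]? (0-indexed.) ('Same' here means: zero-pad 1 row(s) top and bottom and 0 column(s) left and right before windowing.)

12

The receptive field on the zero-padded input at this output position is [1 / 4 / -2]. Elementwise product with the kernel and sum: 1·-2 + 4·3 + -2·-1.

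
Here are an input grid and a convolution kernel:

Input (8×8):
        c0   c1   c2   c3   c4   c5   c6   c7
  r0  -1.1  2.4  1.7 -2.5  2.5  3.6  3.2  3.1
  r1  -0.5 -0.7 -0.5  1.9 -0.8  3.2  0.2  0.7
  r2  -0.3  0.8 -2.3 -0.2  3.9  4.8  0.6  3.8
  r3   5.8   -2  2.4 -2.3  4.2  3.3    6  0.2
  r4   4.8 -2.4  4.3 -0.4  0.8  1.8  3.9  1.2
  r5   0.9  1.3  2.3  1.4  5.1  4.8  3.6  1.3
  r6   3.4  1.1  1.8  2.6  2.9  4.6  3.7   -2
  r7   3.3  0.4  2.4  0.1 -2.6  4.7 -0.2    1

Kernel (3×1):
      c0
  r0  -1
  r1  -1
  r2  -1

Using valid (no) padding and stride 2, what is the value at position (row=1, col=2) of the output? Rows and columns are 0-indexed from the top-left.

-8.9

The receptive field on the input at this output position is [3.9 / 4.2 / 0.8]. Elementwise product with the kernel and sum: 3.9·-1 + 4.2·-1 + 0.8·-1.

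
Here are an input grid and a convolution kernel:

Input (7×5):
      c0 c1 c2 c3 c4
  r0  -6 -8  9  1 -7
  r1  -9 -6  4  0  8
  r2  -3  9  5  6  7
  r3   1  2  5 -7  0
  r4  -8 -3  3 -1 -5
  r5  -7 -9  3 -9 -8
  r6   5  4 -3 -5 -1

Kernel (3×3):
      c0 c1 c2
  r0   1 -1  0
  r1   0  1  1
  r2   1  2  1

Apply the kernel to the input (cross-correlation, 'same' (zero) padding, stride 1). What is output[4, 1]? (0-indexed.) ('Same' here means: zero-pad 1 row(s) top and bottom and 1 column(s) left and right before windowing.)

The receptive field on the zero-padded input at this output position is [1 2 5 / -8 -3 3 / -7 -9 3]. Elementwise product with the kernel and sum: 1·1 + 2·-1 + -3·1 + 3·1 + -7·1 + -9·2 + 3·1.

-23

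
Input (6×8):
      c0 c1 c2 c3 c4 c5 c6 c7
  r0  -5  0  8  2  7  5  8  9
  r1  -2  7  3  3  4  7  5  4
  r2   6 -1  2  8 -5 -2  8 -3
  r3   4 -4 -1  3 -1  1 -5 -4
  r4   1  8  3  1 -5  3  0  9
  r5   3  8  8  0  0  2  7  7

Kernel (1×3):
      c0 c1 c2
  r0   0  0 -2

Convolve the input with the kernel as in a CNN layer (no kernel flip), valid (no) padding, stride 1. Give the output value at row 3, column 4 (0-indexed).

10

The receptive field on the input at this output position is [-1 1 -5]. Elementwise product with the kernel and sum: -5·-2.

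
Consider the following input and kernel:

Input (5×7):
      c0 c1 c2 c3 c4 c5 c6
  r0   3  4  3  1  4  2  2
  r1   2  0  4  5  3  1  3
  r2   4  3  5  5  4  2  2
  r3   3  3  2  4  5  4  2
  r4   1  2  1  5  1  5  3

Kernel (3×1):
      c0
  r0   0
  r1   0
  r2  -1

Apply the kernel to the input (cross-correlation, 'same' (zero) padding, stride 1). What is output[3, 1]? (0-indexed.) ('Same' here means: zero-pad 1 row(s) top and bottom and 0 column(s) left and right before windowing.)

The receptive field on the zero-padded input at this output position is [3 / 3 / 2]. Elementwise product with the kernel and sum: 2·-1.

-2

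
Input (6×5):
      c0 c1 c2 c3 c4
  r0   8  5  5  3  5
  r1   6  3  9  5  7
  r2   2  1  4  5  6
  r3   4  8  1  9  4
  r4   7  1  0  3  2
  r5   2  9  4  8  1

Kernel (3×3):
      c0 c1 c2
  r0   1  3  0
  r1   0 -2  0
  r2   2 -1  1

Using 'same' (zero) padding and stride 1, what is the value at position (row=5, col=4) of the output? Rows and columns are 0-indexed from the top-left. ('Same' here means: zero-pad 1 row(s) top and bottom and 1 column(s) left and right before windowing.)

7

The receptive field on the zero-padded input at this output position is [3 2 0 / 8 1 0 / 0 0 0]. Elementwise product with the kernel and sum: 3·1 + 2·3 + 1·-2 + 0·2 + 0·-1 + 0·1.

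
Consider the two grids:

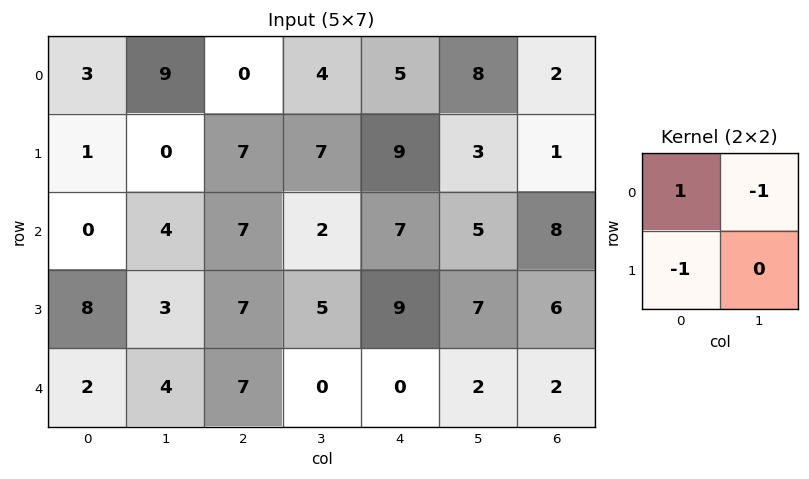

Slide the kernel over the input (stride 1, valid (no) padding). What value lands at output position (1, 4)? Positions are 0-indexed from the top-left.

-1

The receptive field on the input at this output position is [9 3 / 7 5]. Elementwise product with the kernel and sum: 9·1 + 3·-1 + 7·-1.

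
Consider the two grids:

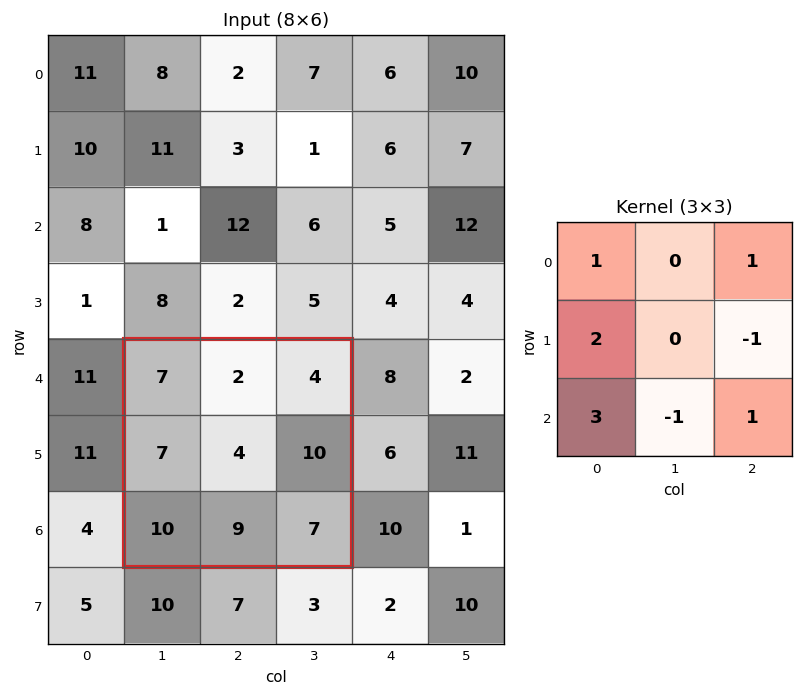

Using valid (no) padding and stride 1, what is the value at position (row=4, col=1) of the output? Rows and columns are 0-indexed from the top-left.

43

The receptive field on the input at this output position is [7 2 4 / 7 4 10 / 10 9 7]. Elementwise product with the kernel and sum: 7·1 + 4·1 + 7·2 + 10·-1 + 10·3 + 9·-1 + 7·1.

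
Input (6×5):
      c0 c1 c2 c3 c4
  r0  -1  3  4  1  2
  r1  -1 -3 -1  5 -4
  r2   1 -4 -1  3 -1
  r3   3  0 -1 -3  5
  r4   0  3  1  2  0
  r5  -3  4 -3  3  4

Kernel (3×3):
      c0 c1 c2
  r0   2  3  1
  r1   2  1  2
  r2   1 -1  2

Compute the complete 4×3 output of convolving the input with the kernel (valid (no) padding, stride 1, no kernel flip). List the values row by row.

7 25 2
-15 -12 20
-8 -9 10
-3 18 0

Output[0,0]: The receptive field on the input at this output position is [-1 3 4 / -1 -3 -1 / 1 -4 -1]. Elementwise product with the kernel and sum: -1·2 + 3·3 + 4·1 + -1·2 + -3·1 + -1·2 + 1·1 + -4·-1 + -1·2.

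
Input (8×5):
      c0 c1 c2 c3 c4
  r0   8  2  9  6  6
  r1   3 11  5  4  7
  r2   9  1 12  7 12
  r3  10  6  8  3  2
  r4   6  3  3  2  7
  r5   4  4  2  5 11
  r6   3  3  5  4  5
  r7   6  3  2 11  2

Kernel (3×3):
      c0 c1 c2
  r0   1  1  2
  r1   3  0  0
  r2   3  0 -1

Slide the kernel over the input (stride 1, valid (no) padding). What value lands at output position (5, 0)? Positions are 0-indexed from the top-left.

The receptive field on the input at this output position is [4 4 2 / 3 3 5 / 6 3 2]. Elementwise product with the kernel and sum: 4·1 + 4·1 + 2·2 + 3·3 + 6·3 + 2·-1.

37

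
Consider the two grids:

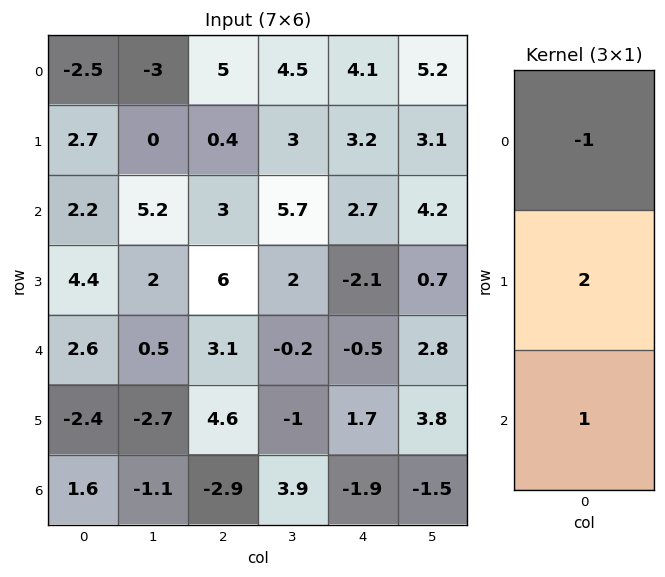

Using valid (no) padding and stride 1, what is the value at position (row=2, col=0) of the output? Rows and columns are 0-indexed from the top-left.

The receptive field on the input at this output position is [2.2 / 4.4 / 2.6]. Elementwise product with the kernel and sum: 2.2·-1 + 4.4·2 + 2.6·1.

9.2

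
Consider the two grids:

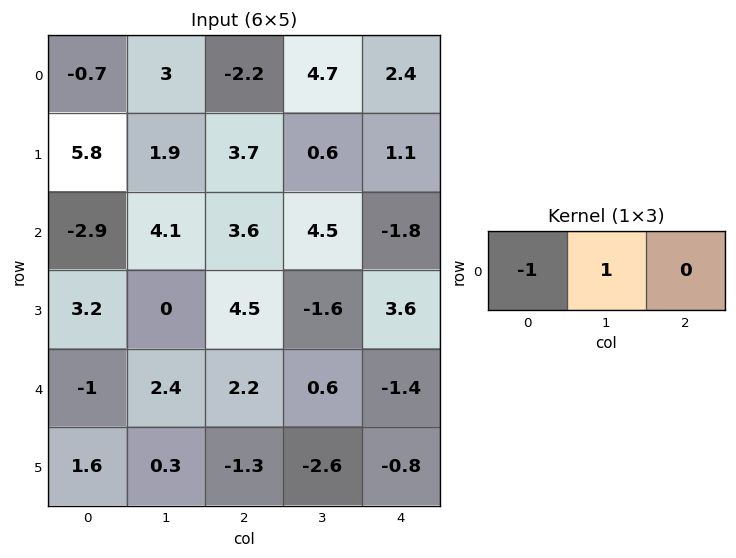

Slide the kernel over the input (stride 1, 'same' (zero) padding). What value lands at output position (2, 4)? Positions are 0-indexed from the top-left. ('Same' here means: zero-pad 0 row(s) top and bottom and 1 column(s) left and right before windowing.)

-6.3

The receptive field on the zero-padded input at this output position is [4.5 -1.8 0]. Elementwise product with the kernel and sum: 4.5·-1 + -1.8·1.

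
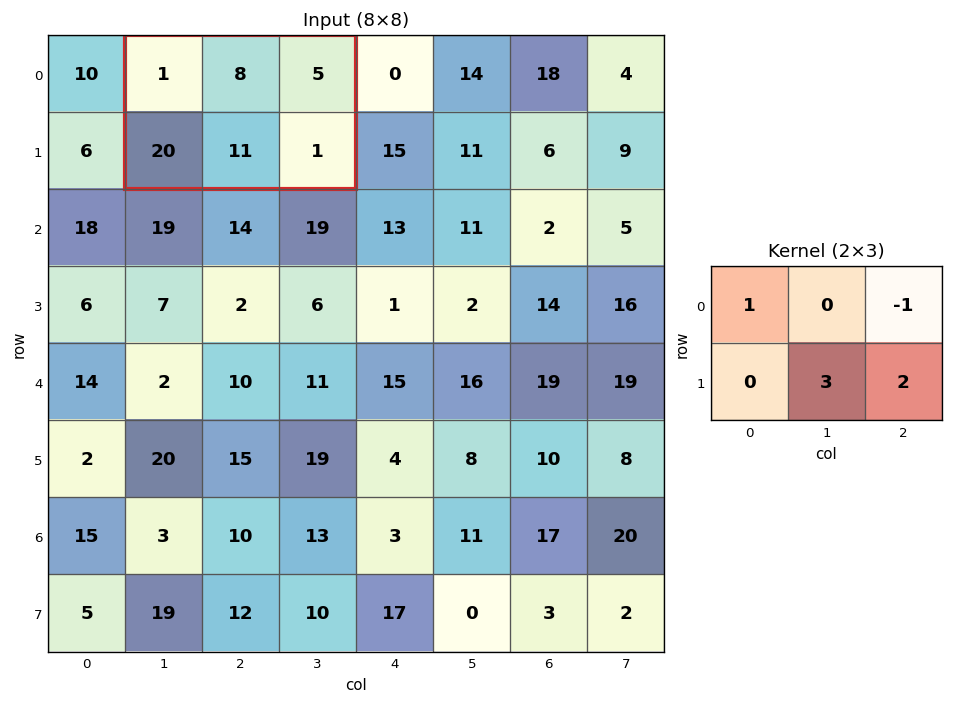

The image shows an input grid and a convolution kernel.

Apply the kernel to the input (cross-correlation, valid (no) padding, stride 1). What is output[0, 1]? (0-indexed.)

The receptive field on the input at this output position is [1 8 5 / 20 11 1]. Elementwise product with the kernel and sum: 1·1 + 5·-1 + 11·3 + 1·2.

31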